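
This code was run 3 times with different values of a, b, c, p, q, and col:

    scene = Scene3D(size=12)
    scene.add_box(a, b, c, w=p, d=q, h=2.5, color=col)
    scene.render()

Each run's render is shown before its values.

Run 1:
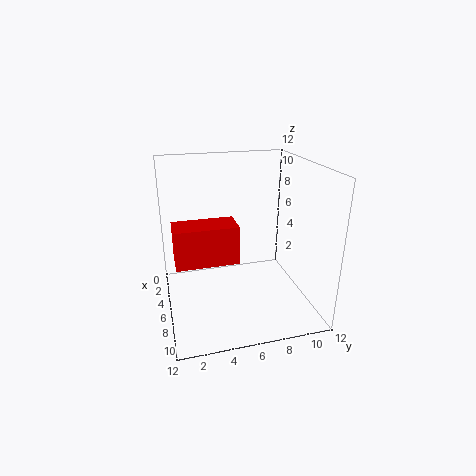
a = 10
b = 0.5
c = 7
p = 2
q = 4
col = 'red'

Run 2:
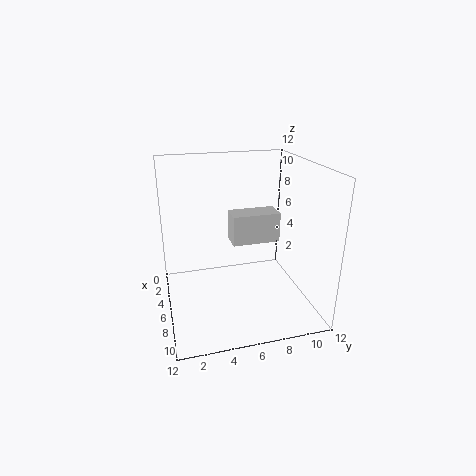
a = 4.5
b = 5.5
c = 5.5
p = 2
q = 4
col = 'lightgray'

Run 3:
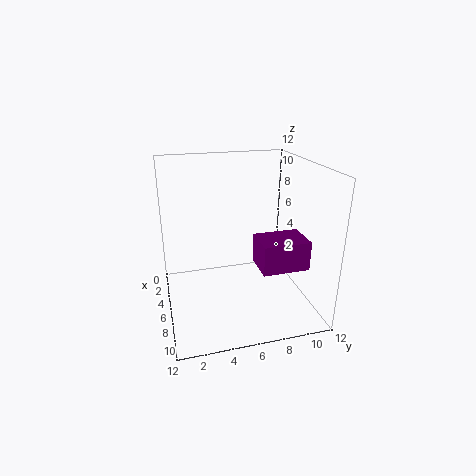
a = 5.5
b = 7.5
c = 3.5
p = 3
q = 4
col = 'purple'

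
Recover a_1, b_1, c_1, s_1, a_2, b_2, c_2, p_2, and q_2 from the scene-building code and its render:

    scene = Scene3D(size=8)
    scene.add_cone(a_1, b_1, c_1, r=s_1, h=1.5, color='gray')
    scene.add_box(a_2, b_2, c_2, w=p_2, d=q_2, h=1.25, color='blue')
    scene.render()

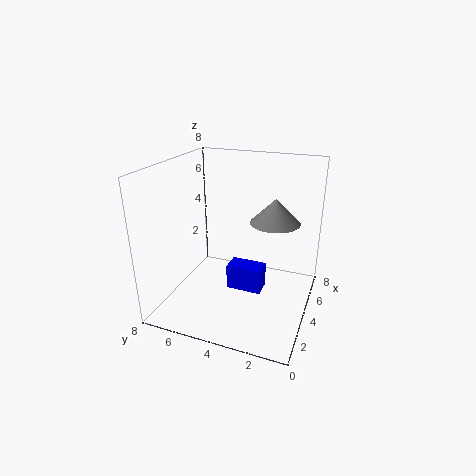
a_1 = 6.25
b_1 = 2.5
c_1 = 4.25
s_1 = 1.5
a_2 = 1.75
b_2 = 2
c_2 = 2.25
p_2 = 1
q_2 = 1.75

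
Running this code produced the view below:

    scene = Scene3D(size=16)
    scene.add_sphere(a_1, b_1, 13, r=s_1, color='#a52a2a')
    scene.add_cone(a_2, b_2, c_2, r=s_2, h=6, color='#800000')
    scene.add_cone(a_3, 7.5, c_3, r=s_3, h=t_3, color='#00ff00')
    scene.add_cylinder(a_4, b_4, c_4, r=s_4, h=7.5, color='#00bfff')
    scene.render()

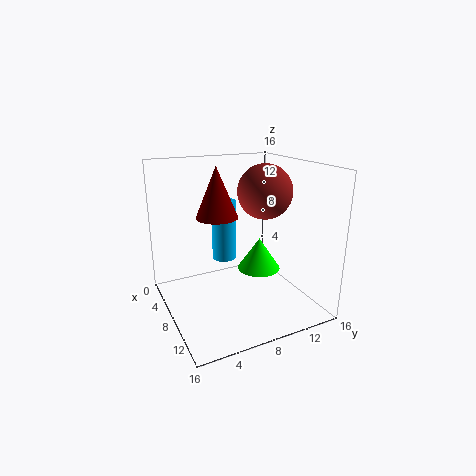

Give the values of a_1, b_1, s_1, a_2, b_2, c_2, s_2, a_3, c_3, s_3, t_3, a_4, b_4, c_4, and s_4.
a_1 = 8.5
b_1 = 11
s_1 = 3
a_2 = 4.5
b_2 = 7
c_2 = 9.5
s_2 = 2.5
a_3 = 13.5
c_3 = 7
s_3 = 2
t_3 = 3
a_4 = 3
b_4 = 8.5
c_4 = 3.5
s_4 = 1.5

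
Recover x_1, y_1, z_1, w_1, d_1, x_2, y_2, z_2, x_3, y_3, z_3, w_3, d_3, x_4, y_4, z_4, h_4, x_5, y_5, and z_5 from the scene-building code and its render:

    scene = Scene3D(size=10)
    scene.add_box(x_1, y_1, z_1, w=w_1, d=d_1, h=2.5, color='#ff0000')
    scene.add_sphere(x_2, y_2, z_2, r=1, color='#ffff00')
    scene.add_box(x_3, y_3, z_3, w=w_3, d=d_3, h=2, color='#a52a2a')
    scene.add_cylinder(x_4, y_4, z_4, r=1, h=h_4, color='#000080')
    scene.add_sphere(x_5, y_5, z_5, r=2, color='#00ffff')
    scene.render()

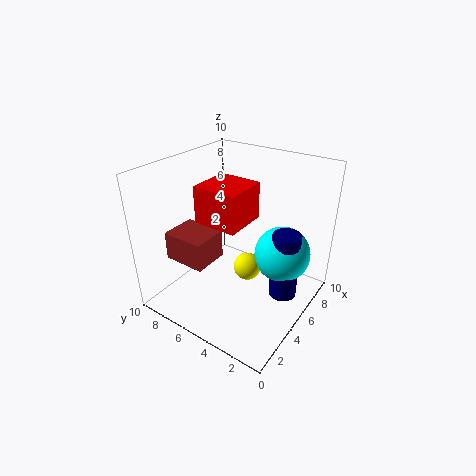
x_1 = 3, y_1 = 4, z_1 = 6.5, w_1 = 3, d_1 = 3, x_2 = 5.5, y_2 = 4.5, z_2 = 2.5, x_3 = 2, y_3 = 6, z_3 = 3.5, w_3 = 2.5, d_3 = 3, x_4 = 6.5, y_4 = 2, z_4 = 0.5, h_4 = 5, x_5 = 7, y_5 = 2.5, z_5 = 3.5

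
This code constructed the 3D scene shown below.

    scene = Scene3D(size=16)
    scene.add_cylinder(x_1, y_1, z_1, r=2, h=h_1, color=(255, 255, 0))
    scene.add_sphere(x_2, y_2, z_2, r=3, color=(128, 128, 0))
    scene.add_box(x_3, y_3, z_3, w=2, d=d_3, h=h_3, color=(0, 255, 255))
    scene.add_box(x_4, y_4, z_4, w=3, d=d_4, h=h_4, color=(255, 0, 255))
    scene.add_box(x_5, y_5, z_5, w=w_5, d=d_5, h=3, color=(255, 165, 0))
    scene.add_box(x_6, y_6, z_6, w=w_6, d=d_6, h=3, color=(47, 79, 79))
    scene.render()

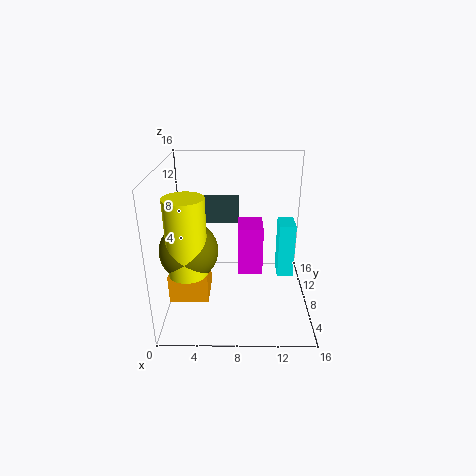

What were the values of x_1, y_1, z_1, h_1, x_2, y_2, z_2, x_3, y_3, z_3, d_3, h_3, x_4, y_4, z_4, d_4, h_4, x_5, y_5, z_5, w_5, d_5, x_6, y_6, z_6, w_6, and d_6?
x_1 = 3, y_1 = 4, z_1 = 6, h_1 = 8, x_2 = 3, y_2 = 5, z_2 = 8, x_3 = 13, y_3 = 11, z_3 = 1, d_3 = 3, h_3 = 7, x_4 = 8, y_4 = 10, z_4 = 2, d_4 = 4, h_4 = 6, x_5 = 1, y_5 = 3, z_5 = 3, w_5 = 4, d_5 = 4, x_6 = 3, y_6 = 12, z_6 = 8, w_6 = 5, d_6 = 2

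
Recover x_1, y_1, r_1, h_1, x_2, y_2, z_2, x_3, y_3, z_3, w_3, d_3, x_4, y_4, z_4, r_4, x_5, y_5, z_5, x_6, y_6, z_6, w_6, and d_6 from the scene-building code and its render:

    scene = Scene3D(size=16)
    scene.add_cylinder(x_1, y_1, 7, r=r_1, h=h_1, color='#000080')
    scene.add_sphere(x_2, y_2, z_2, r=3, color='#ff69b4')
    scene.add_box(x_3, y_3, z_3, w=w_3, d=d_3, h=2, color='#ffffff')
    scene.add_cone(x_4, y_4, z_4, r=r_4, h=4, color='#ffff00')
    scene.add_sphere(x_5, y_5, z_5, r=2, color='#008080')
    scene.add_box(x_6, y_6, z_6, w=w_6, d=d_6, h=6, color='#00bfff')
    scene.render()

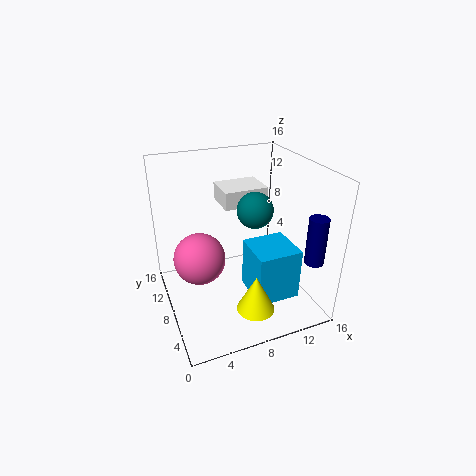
x_1 = 14; y_1 = 2; r_1 = 1; h_1 = 5; x_2 = 4; y_2 = 10; z_2 = 5; x_3 = 7; y_3 = 9; z_3 = 11; w_3 = 5; d_3 = 4; x_4 = 8; y_4 = 3; z_4 = 2; r_4 = 2; x_5 = 10; y_5 = 8; z_5 = 11; x_6 = 9; y_6 = 4; z_6 = 1; w_6 = 5; d_6 = 5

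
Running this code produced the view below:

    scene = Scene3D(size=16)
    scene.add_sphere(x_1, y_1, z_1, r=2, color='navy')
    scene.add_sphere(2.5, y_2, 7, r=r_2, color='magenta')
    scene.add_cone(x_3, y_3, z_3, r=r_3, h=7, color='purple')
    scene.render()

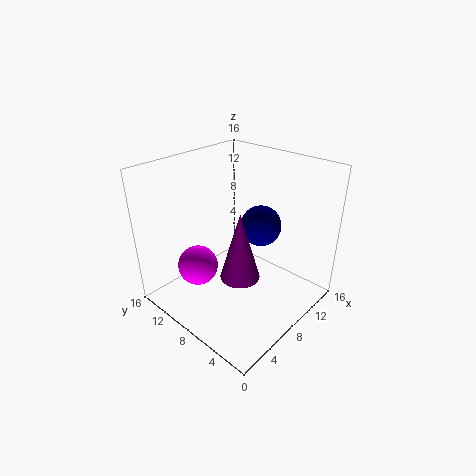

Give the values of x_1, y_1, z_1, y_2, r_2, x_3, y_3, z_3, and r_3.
x_1 = 7.5
y_1 = 4.5
z_1 = 11
y_2 = 8.5
r_2 = 2
x_3 = 5
y_3 = 5
z_3 = 6
r_3 = 2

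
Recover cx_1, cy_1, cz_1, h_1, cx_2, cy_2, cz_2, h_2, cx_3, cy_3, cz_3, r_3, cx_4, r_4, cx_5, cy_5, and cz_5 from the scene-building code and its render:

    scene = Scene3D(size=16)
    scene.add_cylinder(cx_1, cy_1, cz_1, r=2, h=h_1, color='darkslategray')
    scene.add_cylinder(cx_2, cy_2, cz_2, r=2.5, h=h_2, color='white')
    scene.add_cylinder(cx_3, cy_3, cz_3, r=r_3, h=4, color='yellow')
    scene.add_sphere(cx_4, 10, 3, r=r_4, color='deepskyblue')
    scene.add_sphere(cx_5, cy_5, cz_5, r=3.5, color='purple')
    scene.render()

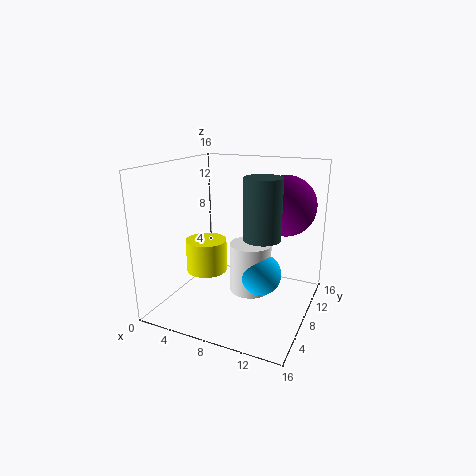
cx_1 = 11, cy_1 = 7.5, cz_1 = 8.5, h_1 = 6.5, cx_2 = 8.5, cy_2 = 10.5, cz_2 = 0.5, h_2 = 6, cx_3 = 3, cy_3 = 9.5, cz_3 = 2.5, r_3 = 2.5, cx_4 = 10, r_4 = 2.5, cx_5 = 12, cy_5 = 12.5, cz_5 = 11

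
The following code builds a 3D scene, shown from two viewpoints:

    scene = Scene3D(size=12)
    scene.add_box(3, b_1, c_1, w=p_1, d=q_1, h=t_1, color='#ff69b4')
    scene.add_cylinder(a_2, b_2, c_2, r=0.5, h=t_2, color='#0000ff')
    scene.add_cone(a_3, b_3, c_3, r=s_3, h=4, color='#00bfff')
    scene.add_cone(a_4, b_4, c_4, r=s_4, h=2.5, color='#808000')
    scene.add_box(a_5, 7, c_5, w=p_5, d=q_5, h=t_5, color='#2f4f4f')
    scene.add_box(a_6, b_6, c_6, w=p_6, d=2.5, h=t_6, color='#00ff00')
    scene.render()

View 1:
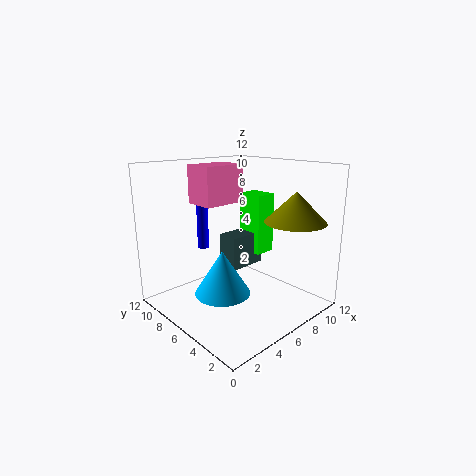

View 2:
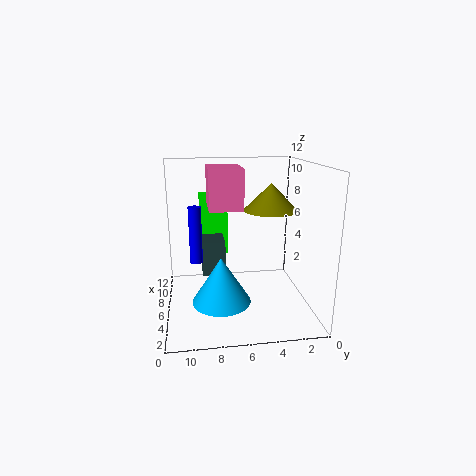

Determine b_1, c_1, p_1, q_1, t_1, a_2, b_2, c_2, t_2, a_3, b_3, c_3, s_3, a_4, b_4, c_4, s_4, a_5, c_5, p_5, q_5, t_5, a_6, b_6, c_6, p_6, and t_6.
b_1 = 6; c_1 = 9; p_1 = 3.5; q_1 = 2.5; t_1 = 3; a_2 = 5; b_2 = 9.5; c_2 = 4.5; t_2 = 4.5; a_3 = 5.5; b_3 = 7.5; c_3 = 0.5; s_3 = 2.5; a_4 = 9; b_4 = 2.5; c_4 = 7.5; s_4 = 2.5; a_5 = 6.5; c_5 = 2.5; p_5 = 3.5; q_5 = 2; t_5 = 3; a_6 = 9; b_6 = 6.5; c_6 = 3.5; p_6 = 2; t_6 = 5.5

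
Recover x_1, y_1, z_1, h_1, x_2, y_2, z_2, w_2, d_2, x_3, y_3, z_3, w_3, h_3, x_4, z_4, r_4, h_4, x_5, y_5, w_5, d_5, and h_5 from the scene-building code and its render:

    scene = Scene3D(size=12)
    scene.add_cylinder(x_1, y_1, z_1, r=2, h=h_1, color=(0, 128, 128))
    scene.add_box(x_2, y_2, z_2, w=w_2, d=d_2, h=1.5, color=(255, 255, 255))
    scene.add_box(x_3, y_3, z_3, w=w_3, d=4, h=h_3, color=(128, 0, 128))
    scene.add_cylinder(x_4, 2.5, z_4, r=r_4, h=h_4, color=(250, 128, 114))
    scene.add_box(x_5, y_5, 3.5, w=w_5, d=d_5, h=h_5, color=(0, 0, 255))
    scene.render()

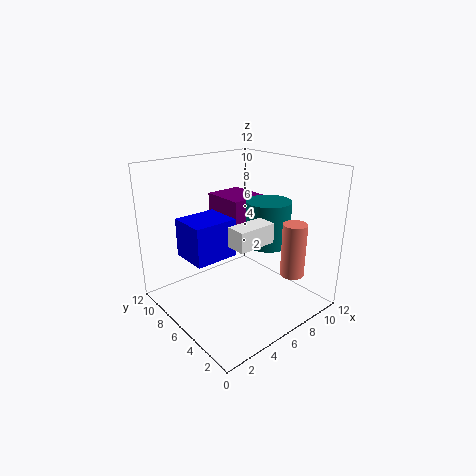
x_1 = 9.5; y_1 = 6; z_1 = 4.5; h_1 = 4; x_2 = 3; y_2 = 2; z_2 = 7; w_2 = 3; d_2 = 1.5; x_3 = 7; y_3 = 7.5; z_3 = 6; w_3 = 3.5; h_3 = 2.5; x_4 = 9; z_4 = 3; r_4 = 1; h_4 = 4.5; x_5 = 3; y_5 = 7.5; w_5 = 4; d_5 = 3.5; h_5 = 3.5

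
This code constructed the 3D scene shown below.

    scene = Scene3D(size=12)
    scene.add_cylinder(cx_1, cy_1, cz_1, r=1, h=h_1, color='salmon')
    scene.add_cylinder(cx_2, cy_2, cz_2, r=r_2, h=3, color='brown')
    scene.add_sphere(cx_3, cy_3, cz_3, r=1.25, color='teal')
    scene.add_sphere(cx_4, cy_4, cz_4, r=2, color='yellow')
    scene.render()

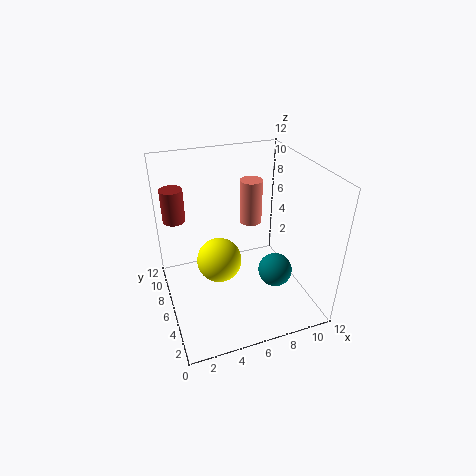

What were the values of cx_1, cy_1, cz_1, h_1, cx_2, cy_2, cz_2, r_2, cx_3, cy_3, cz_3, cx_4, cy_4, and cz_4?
cx_1 = 8.25; cy_1 = 8.75; cz_1 = 5.75; h_1 = 4; cx_2 = 1.5; cy_2 = 10.25; cz_2 = 6.25; r_2 = 1; cx_3 = 7.5; cy_3 = 2; cz_3 = 5.25; cx_4 = 4.75; cy_4 = 7.5; cz_4 = 3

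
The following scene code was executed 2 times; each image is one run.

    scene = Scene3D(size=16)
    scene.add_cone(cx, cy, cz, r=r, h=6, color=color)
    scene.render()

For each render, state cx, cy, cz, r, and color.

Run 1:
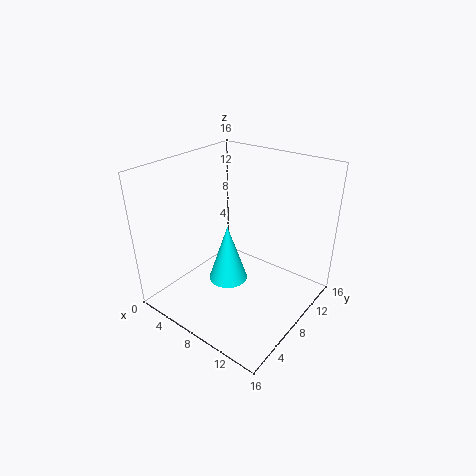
cx = 9
cy = 5
cz = 5
r = 2
color = 'cyan'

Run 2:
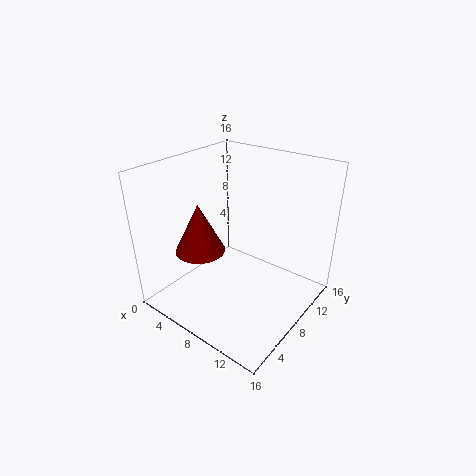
cx = 3
cy = 7
cz = 5
r = 3
color = 'maroon'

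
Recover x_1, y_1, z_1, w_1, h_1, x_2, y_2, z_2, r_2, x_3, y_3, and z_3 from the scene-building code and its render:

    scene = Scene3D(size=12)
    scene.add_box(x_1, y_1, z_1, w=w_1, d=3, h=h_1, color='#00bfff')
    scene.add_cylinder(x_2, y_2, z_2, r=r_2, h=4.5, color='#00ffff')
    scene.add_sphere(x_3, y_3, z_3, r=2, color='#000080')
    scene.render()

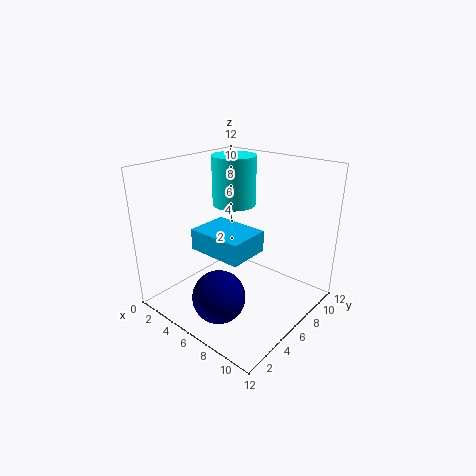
x_1 = 6; y_1 = 1; z_1 = 7; w_1 = 4; h_1 = 1.5; x_2 = 3; y_2 = 9; z_2 = 7.5; r_2 = 2; x_3 = 7.5; y_3 = 2; z_3 = 3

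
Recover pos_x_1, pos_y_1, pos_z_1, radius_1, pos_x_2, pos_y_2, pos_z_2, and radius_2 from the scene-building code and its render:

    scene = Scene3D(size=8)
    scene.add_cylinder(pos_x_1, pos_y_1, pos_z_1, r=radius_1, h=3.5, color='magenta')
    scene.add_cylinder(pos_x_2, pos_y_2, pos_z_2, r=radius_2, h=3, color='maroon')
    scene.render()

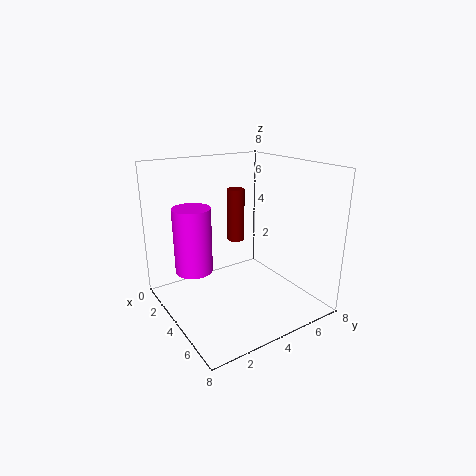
pos_x_1 = 3.5, pos_y_1 = 1.5, pos_z_1 = 2.5, radius_1 = 1, pos_x_2 = 3, pos_y_2 = 4.5, pos_z_2 = 3.5, radius_2 = 0.5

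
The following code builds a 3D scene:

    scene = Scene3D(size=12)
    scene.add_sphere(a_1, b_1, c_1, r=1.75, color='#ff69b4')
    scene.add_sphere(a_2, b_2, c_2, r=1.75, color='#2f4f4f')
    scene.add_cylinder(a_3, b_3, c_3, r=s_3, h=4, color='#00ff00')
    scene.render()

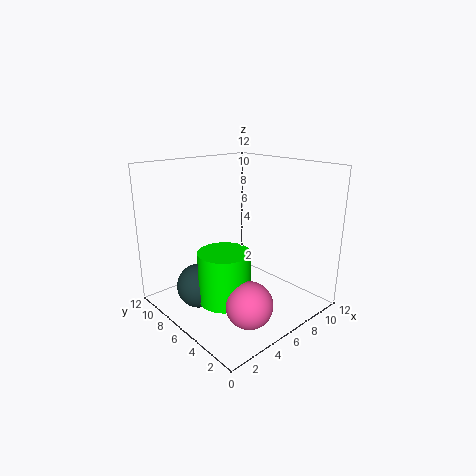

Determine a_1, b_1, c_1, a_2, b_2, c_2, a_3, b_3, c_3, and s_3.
a_1 = 3.5; b_1 = 2; c_1 = 2.5; a_2 = 2.25; b_2 = 6.5; c_2 = 2.75; a_3 = 3.25; b_3 = 4.5; c_3 = 2; s_3 = 2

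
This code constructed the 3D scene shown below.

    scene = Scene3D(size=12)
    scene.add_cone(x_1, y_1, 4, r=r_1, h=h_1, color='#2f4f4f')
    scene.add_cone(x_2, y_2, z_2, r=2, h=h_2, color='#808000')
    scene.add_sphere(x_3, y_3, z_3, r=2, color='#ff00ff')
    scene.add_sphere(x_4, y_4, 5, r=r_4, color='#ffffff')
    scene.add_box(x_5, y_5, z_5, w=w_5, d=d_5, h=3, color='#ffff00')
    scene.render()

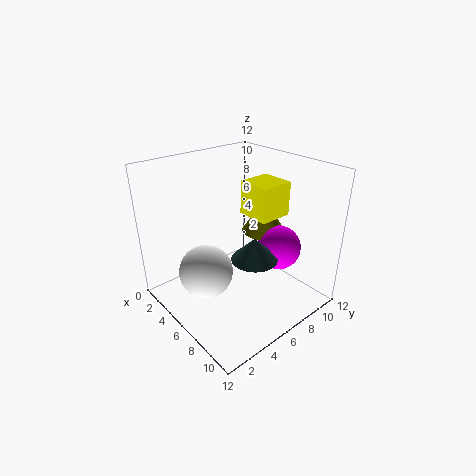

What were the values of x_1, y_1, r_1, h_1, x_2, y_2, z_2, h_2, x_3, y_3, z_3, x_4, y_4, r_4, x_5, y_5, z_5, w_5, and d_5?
x_1 = 7
y_1 = 7
r_1 = 2
h_1 = 2
x_2 = 5
y_2 = 10
z_2 = 5
h_2 = 3
x_3 = 7
y_3 = 10
z_3 = 4
x_4 = 7
y_4 = 2
r_4 = 2
x_5 = 4
y_5 = 8
z_5 = 7
w_5 = 3
d_5 = 3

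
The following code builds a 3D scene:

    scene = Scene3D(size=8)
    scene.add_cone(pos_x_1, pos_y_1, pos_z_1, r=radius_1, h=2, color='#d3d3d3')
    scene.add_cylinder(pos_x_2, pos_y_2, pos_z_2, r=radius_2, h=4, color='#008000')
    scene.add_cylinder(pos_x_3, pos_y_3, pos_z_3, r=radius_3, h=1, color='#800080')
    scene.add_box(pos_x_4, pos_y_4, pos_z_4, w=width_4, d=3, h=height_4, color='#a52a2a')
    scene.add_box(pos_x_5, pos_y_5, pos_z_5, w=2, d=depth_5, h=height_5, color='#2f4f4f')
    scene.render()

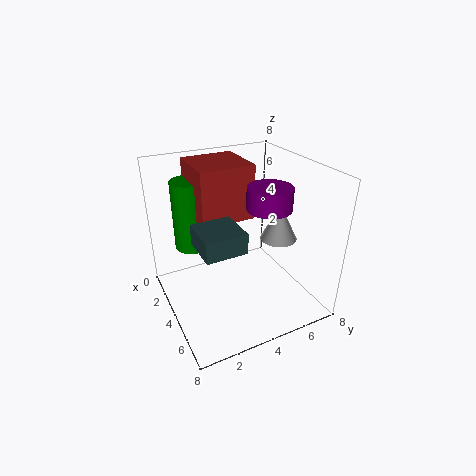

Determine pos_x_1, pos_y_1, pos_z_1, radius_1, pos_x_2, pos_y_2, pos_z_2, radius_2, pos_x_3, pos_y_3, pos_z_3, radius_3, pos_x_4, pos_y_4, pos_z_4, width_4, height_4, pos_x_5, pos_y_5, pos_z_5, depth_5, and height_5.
pos_x_1 = 5
pos_y_1 = 6
pos_z_1 = 4
radius_1 = 1
pos_x_2 = 2
pos_y_2 = 2
pos_z_2 = 3
radius_2 = 1
pos_x_3 = 7
pos_y_3 = 4
pos_z_3 = 7
radius_3 = 1
pos_x_4 = 1
pos_y_4 = 2
pos_z_4 = 5
width_4 = 3
height_4 = 3
pos_x_5 = 5
pos_y_5 = 1
pos_z_5 = 5
depth_5 = 2
height_5 = 1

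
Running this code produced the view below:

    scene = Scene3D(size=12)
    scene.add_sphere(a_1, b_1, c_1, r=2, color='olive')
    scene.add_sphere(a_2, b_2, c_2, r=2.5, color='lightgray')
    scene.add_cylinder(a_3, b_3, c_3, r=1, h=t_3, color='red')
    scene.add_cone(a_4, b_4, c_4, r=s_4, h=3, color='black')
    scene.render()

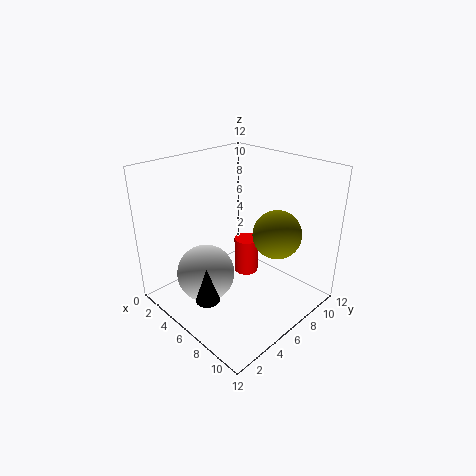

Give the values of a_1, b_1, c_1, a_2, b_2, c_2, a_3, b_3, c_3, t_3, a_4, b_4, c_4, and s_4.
a_1 = 8.5
b_1 = 8
c_1 = 6.5
a_2 = 4
b_2 = 4
c_2 = 2.5
a_3 = 6.5
b_3 = 6.5
c_3 = 3
t_3 = 3
a_4 = 6
b_4 = 2.5
c_4 = 1.5
s_4 = 1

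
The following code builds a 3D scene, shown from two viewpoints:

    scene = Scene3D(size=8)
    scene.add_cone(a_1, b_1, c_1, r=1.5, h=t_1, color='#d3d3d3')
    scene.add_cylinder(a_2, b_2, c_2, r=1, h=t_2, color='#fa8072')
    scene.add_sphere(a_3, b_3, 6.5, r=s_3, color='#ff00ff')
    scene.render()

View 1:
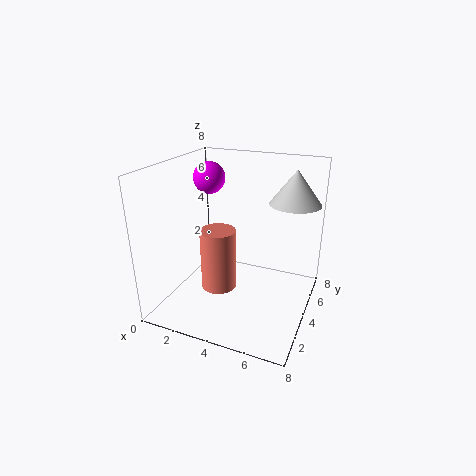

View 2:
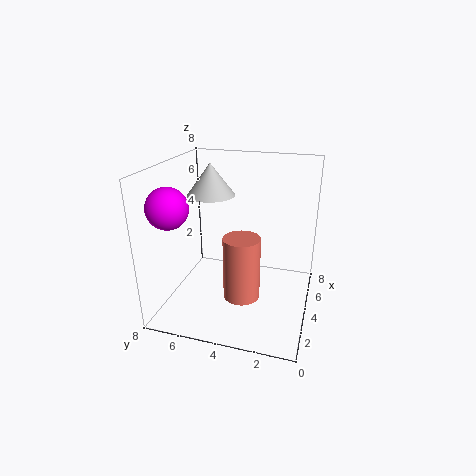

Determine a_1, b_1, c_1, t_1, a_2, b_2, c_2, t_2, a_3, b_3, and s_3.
a_1 = 6.5; b_1 = 6.5; c_1 = 5.5; t_1 = 2; a_2 = 3; b_2 = 3.5; c_2 = 1; t_2 = 3.5; a_3 = 1; b_3 = 6.5; s_3 = 1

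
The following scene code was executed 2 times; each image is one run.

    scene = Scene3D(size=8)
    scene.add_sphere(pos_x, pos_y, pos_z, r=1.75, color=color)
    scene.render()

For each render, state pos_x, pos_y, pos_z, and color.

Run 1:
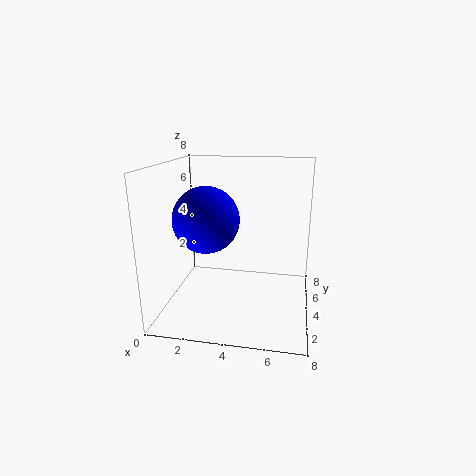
pos_x = 2.5
pos_y = 3
pos_z = 5.25
color = 'blue'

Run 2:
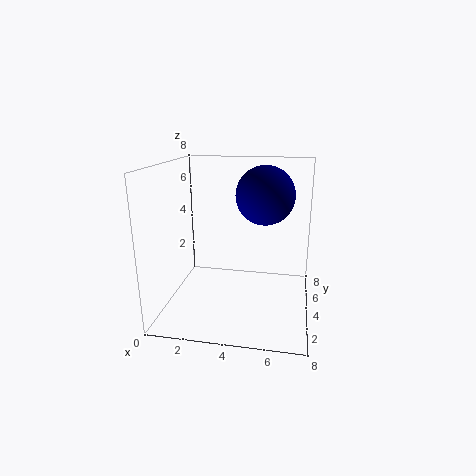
pos_x = 5.25
pos_y = 6
pos_z = 6
color = 'navy'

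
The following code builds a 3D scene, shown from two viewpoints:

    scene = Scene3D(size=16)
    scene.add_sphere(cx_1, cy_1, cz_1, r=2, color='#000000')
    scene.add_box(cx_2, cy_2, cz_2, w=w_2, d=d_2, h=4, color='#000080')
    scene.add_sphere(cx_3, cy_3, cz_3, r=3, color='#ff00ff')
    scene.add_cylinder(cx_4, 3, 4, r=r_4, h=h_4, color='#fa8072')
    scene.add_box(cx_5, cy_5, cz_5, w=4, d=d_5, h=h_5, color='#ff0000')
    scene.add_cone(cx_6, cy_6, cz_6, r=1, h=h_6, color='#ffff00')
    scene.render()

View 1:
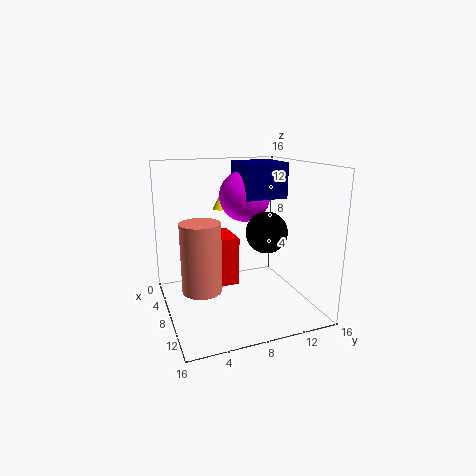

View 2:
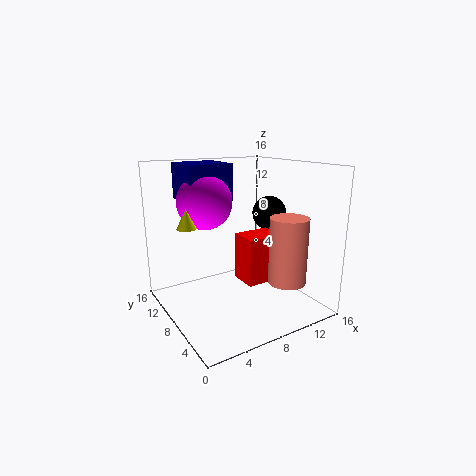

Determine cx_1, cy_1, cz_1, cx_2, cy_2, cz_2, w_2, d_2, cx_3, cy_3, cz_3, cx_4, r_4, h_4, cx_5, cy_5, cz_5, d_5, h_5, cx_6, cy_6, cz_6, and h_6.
cx_1 = 13
cy_1 = 9
cz_1 = 10
cx_2 = 3
cy_2 = 9
cz_2 = 12
w_2 = 5
d_2 = 5
cx_3 = 5
cy_3 = 10
cz_3 = 12
cx_4 = 11
r_4 = 2
h_4 = 7
cx_5 = 7
cy_5 = 4
cz_5 = 4
d_5 = 3
h_5 = 5
cx_6 = 2
cy_6 = 8
cz_6 = 10
h_6 = 2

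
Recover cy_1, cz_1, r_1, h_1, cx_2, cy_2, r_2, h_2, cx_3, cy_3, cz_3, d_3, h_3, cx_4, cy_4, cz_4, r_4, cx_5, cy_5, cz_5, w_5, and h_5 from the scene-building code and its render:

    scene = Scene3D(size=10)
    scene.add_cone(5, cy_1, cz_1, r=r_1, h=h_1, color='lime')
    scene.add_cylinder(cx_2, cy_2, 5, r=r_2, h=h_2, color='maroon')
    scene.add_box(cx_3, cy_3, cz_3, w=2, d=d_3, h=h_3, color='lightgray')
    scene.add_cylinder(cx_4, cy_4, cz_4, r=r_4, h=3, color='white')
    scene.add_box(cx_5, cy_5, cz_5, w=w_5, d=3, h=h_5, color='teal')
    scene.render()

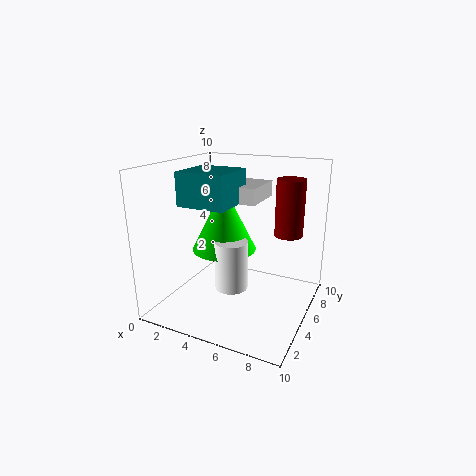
cy_1 = 3, cz_1 = 5, r_1 = 2, h_1 = 4, cx_2 = 8, cy_2 = 7, r_2 = 1, h_2 = 4, cx_3 = 5, cy_3 = 3, cz_3 = 8, d_3 = 3, h_3 = 1, cx_4 = 6, cy_4 = 2, cz_4 = 3, r_4 = 1, cx_5 = 3, cy_5 = 1, cz_5 = 8, w_5 = 3, h_5 = 2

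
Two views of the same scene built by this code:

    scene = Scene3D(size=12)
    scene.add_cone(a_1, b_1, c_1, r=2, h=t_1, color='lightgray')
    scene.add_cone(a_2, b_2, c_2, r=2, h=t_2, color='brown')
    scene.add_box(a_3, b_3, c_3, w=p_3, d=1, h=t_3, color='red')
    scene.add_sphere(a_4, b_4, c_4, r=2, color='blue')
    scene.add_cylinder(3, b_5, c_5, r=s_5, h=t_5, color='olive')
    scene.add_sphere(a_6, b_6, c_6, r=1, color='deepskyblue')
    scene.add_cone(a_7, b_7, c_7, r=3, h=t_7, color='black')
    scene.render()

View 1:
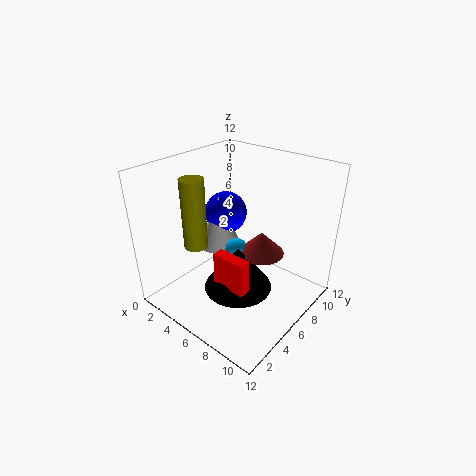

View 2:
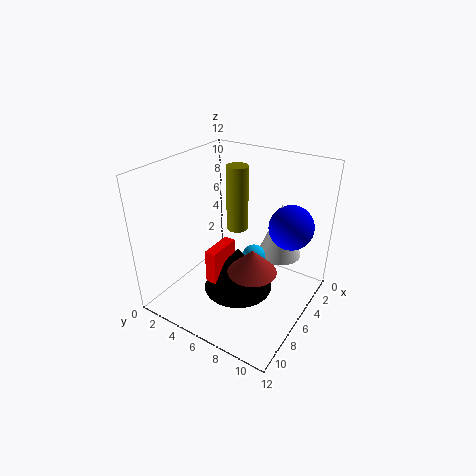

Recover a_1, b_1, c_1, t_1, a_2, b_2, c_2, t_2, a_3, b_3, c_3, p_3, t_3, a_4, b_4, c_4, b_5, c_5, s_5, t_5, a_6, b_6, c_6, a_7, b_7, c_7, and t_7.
a_1 = 2; b_1 = 8; c_1 = 3; t_1 = 5; a_2 = 7; b_2 = 8; c_2 = 4; t_2 = 2; a_3 = 5; b_3 = 4; c_3 = 2; p_3 = 3; t_3 = 3; a_4 = 2; b_4 = 9; c_4 = 6; b_5 = 4; c_5 = 5; s_5 = 1; t_5 = 6; a_6 = 5; b_6 = 7; c_6 = 4; a_7 = 6; b_7 = 6; c_7 = 1; t_7 = 4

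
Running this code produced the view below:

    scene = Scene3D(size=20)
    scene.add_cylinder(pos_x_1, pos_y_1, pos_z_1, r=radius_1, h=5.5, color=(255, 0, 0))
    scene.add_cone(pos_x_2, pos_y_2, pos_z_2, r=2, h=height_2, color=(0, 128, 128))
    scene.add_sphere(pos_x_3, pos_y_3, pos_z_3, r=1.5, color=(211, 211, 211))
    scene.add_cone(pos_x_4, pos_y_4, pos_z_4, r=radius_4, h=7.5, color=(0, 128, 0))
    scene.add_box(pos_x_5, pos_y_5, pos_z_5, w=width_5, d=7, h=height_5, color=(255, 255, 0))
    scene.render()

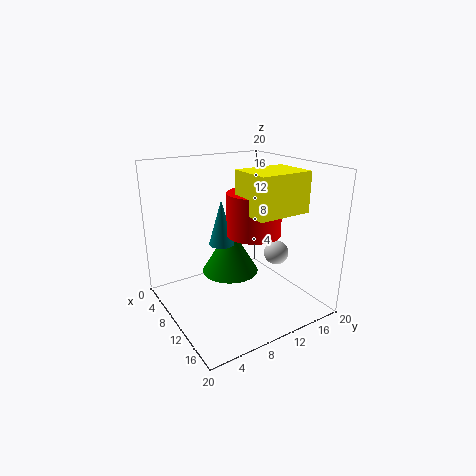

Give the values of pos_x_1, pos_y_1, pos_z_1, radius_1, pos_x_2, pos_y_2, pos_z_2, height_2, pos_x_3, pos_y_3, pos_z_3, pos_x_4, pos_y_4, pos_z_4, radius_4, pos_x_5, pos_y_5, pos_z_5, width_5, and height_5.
pos_x_1 = 13
pos_y_1 = 10.5
pos_z_1 = 11.5
radius_1 = 3.5
pos_x_2 = 4.5
pos_y_2 = 10.5
pos_z_2 = 7
height_2 = 7
pos_x_3 = 16.5
pos_y_3 = 11.5
pos_z_3 = 10
pos_x_4 = 4.5
pos_y_4 = 12
pos_z_4 = 2
radius_4 = 4.5
pos_x_5 = 12.5
pos_y_5 = 8
pos_z_5 = 15
width_5 = 5.5
height_5 = 5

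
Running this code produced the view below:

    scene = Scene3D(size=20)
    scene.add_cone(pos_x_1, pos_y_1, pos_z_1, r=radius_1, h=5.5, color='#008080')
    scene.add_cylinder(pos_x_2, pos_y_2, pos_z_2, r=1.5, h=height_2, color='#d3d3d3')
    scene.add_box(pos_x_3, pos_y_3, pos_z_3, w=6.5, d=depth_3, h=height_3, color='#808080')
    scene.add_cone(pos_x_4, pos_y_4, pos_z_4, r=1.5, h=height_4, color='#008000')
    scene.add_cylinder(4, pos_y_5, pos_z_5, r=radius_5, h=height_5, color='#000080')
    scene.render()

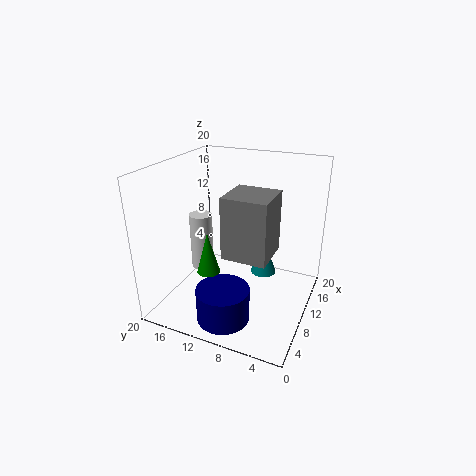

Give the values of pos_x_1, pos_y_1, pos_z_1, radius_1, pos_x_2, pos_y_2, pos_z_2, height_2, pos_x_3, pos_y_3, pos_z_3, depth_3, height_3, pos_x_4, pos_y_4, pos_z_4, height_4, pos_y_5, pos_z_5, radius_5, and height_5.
pos_x_1 = 15.5; pos_y_1 = 8; pos_z_1 = 2; radius_1 = 2; pos_x_2 = 7; pos_y_2 = 14; pos_z_2 = 6.5; height_2 = 7.5; pos_x_3 = 8.5; pos_y_3 = 5.5; pos_z_3 = 7; depth_3 = 6.5; height_3 = 9; pos_x_4 = 5; pos_y_4 = 12; pos_z_4 = 7; height_4 = 5.5; pos_y_5 = 9.5; pos_z_5 = 1; radius_5 = 3.5; height_5 = 4.5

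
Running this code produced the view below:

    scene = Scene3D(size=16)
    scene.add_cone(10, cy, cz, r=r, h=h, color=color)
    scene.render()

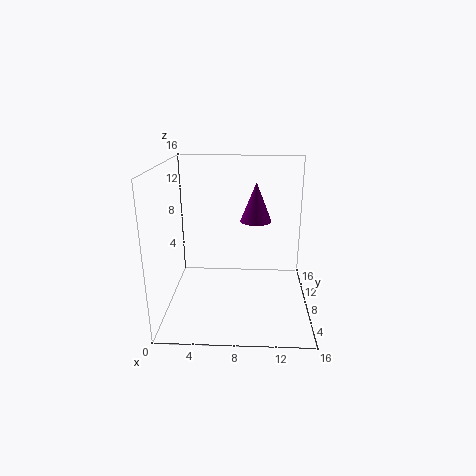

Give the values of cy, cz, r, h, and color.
cy = 14; cz = 8; r = 2; h = 5; color = 'purple'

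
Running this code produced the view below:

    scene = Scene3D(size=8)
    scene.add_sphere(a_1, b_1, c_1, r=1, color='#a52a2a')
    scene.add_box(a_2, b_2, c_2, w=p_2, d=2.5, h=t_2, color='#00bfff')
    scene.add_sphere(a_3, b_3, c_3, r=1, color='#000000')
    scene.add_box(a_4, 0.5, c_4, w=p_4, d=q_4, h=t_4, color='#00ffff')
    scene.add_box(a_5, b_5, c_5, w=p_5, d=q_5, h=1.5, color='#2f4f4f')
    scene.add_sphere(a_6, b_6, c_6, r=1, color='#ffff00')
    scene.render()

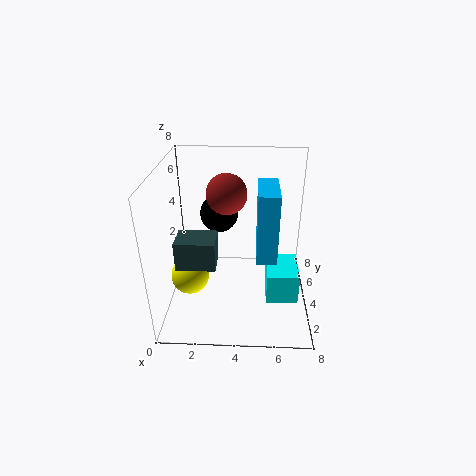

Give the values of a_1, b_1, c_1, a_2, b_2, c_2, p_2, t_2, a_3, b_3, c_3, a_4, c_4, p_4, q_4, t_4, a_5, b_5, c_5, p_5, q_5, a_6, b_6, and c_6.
a_1 = 3.5
b_1 = 3
c_1 = 7
a_2 = 5
b_2 = 1.5
c_2 = 4
p_2 = 1
t_2 = 3.5
a_3 = 3
b_3 = 4
c_3 = 5.5
a_4 = 5.5
c_4 = 2.5
p_4 = 1.5
q_4 = 2
t_4 = 1.5
a_5 = 1
b_5 = 1.5
c_5 = 3.5
p_5 = 2
q_5 = 1.5
a_6 = 1.5
b_6 = 2.5
c_6 = 2.5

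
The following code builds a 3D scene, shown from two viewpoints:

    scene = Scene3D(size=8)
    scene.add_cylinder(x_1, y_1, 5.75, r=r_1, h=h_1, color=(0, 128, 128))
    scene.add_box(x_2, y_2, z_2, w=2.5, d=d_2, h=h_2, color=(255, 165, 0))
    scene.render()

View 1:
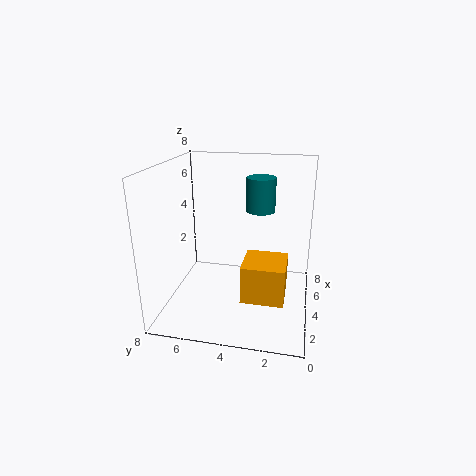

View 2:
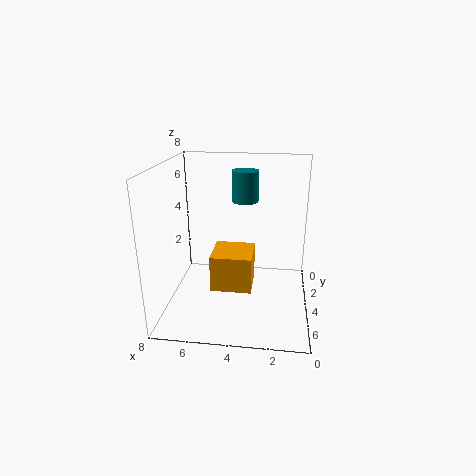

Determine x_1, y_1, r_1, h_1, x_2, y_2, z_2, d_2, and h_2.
x_1 = 3.75; y_1 = 2.75; r_1 = 0.75; h_1 = 1.75; x_2 = 3.25; y_2 = 1.25; z_2 = 0.25; d_2 = 2.5; h_2 = 2.25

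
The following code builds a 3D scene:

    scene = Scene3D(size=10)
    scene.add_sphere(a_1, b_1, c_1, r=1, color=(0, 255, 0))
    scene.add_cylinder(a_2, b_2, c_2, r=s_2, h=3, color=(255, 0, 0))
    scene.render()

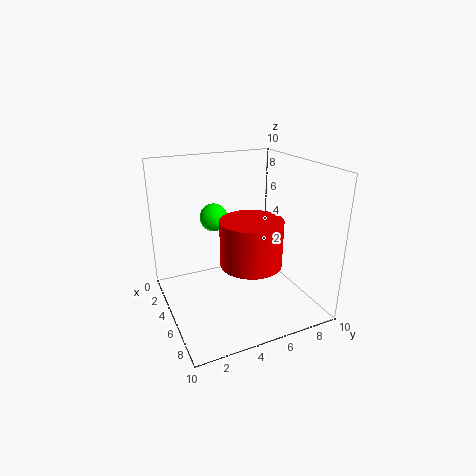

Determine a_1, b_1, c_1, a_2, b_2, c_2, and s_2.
a_1 = 3; b_1 = 4; c_1 = 6; a_2 = 7; b_2 = 5; c_2 = 4; s_2 = 2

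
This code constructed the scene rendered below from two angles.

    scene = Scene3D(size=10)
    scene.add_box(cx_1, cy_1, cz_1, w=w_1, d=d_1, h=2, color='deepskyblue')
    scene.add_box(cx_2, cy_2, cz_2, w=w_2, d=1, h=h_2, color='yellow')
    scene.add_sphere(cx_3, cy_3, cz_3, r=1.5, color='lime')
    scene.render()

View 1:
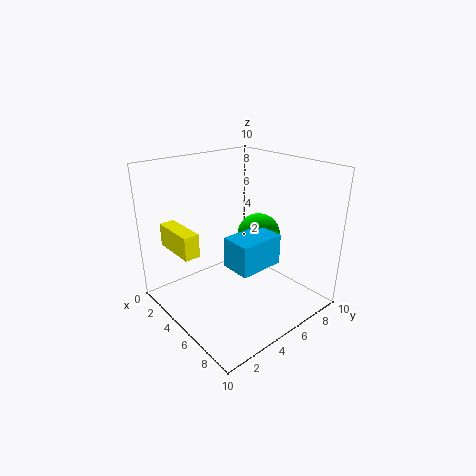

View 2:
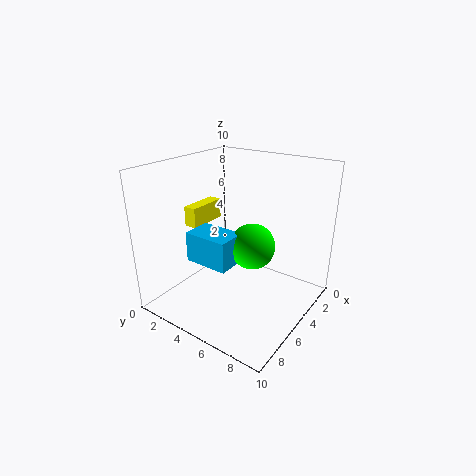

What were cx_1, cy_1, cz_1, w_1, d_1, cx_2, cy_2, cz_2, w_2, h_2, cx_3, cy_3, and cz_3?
cx_1 = 6; cy_1 = 3; cz_1 = 4; w_1 = 2; d_1 = 3; cx_2 = 2.5; cy_2 = 0.5; cz_2 = 5; w_2 = 3; h_2 = 1.5; cx_3 = 5.5; cy_3 = 6.5; cz_3 = 5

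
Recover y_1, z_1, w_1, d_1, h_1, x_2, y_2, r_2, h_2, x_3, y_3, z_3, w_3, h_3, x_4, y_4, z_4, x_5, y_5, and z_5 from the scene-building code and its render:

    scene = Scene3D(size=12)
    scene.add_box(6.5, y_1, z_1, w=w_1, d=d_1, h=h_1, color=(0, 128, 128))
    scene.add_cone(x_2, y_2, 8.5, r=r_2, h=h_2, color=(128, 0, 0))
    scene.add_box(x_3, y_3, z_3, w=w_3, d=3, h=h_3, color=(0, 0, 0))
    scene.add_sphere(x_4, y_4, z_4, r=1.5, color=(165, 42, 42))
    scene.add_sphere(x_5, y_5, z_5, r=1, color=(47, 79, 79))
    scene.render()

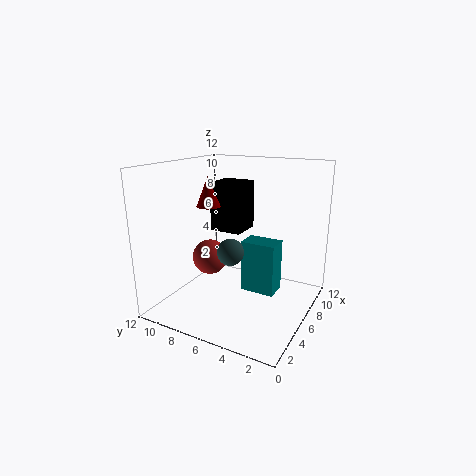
y_1 = 3; z_1 = 1; w_1 = 2; d_1 = 3; h_1 = 4.5; x_2 = 5.5; y_2 = 8.5; r_2 = 1; h_2 = 2.5; x_3 = 8; y_3 = 7; z_3 = 5.5; w_3 = 3; h_3 = 4.5; x_4 = 5.5; y_4 = 8.5; z_4 = 4; x_5 = 3; y_5 = 5; z_5 = 6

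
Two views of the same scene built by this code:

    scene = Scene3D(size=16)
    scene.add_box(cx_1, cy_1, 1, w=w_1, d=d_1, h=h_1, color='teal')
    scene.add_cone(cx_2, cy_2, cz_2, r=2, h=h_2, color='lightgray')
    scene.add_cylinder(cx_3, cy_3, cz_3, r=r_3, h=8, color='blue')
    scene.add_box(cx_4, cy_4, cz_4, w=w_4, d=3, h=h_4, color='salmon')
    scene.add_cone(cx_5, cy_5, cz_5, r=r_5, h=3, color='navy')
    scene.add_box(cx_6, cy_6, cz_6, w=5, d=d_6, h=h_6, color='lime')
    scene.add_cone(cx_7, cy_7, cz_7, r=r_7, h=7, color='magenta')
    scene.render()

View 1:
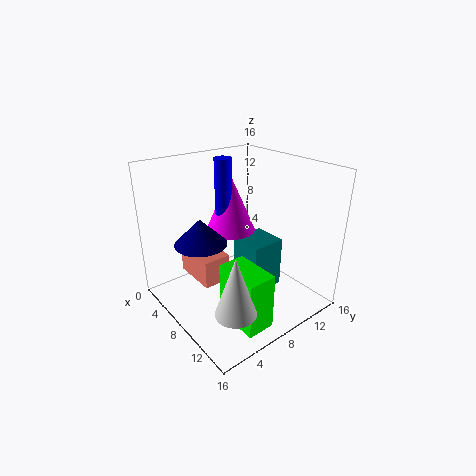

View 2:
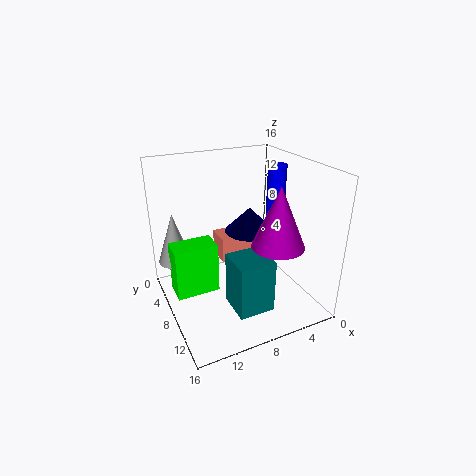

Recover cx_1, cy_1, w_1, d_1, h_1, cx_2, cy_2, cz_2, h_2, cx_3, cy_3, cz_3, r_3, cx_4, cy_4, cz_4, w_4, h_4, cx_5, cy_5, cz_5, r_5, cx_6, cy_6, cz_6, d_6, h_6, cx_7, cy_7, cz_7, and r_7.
cx_1 = 6; cy_1 = 9; w_1 = 4; d_1 = 4; h_1 = 6; cx_2 = 14; cy_2 = 3; cz_2 = 4; h_2 = 6; cx_3 = 4; cy_3 = 9; cz_3 = 8; r_3 = 1; cx_4 = 4; cy_4 = 3; cz_4 = 4; w_4 = 5; h_4 = 3; cx_5 = 5; cy_5 = 5; cz_5 = 7; r_5 = 3; cx_6 = 10; cy_6 = 4; cz_6 = 1; d_6 = 3; h_6 = 6; cx_7 = 4; cy_7 = 10; cz_7 = 7; r_7 = 3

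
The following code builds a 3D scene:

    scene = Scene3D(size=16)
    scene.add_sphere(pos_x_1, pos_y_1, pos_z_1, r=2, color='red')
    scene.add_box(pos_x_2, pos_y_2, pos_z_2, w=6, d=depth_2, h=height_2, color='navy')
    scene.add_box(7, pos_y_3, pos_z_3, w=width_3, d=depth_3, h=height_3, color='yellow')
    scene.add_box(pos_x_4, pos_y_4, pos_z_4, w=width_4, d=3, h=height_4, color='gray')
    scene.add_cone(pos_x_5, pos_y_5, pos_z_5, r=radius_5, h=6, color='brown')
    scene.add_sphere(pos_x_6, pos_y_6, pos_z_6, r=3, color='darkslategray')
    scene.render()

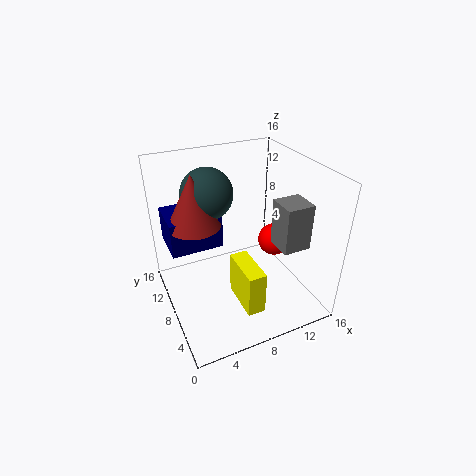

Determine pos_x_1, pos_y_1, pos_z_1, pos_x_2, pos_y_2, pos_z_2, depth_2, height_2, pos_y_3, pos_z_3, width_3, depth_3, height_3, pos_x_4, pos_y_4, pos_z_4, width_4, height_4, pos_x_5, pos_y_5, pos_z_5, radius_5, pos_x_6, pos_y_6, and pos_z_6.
pos_x_1 = 14; pos_y_1 = 10; pos_z_1 = 5; pos_x_2 = 1; pos_y_2 = 10; pos_z_2 = 6; depth_2 = 5; height_2 = 4; pos_y_3 = 3; pos_z_3 = 1; width_3 = 2; depth_3 = 5; height_3 = 5; pos_x_4 = 11; pos_y_4 = 3; pos_z_4 = 8; width_4 = 3; height_4 = 5; pos_x_5 = 4; pos_y_5 = 11; pos_z_5 = 9; radius_5 = 3; pos_x_6 = 6; pos_y_6 = 12; pos_z_6 = 12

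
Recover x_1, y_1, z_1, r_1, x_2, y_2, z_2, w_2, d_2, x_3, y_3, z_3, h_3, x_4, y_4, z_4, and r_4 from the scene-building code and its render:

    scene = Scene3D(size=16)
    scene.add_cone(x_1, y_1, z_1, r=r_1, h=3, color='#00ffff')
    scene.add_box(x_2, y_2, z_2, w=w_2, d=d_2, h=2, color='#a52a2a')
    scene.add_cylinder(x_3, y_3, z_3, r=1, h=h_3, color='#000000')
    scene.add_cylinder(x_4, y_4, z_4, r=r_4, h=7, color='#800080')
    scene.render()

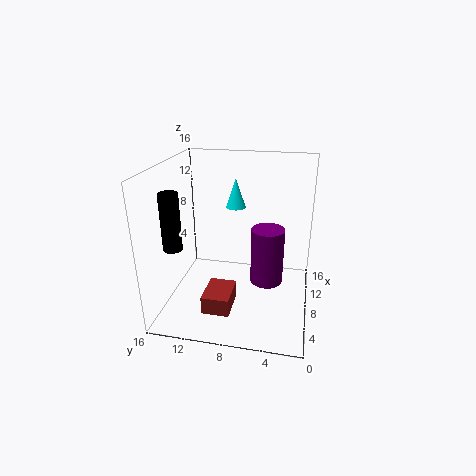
x_1 = 7, y_1 = 8, z_1 = 12, r_1 = 1, x_2 = 3, y_2 = 8, z_2 = 1, w_2 = 4, d_2 = 3, x_3 = 4, y_3 = 14, z_3 = 8, h_3 = 6, x_4 = 11, y_4 = 5, z_4 = 1, r_4 = 2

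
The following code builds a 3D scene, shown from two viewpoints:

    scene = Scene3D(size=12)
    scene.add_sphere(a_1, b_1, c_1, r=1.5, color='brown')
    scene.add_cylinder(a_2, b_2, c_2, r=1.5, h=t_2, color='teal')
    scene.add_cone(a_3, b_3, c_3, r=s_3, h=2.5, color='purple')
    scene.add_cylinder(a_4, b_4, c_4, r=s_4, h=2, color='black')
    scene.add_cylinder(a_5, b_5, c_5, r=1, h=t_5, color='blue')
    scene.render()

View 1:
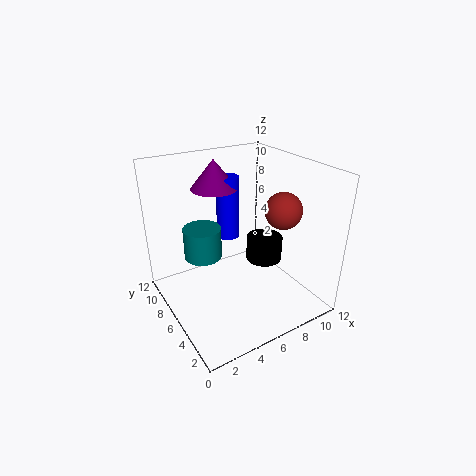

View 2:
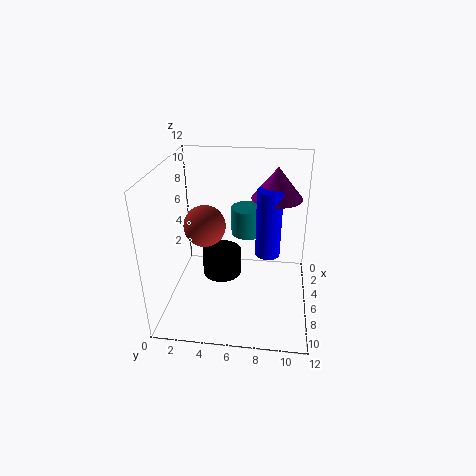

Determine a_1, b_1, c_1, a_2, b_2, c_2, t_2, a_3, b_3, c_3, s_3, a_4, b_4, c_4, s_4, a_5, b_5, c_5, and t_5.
a_1 = 9
b_1 = 4
c_1 = 8.5
a_2 = 3
b_2 = 6.5
c_2 = 5
t_2 = 2.5
a_3 = 5.5
b_3 = 9
c_3 = 9.5
s_3 = 2
a_4 = 8
b_4 = 5
c_4 = 4
s_4 = 1.5
a_5 = 6.5
b_5 = 8.5
c_5 = 5
t_5 = 5.5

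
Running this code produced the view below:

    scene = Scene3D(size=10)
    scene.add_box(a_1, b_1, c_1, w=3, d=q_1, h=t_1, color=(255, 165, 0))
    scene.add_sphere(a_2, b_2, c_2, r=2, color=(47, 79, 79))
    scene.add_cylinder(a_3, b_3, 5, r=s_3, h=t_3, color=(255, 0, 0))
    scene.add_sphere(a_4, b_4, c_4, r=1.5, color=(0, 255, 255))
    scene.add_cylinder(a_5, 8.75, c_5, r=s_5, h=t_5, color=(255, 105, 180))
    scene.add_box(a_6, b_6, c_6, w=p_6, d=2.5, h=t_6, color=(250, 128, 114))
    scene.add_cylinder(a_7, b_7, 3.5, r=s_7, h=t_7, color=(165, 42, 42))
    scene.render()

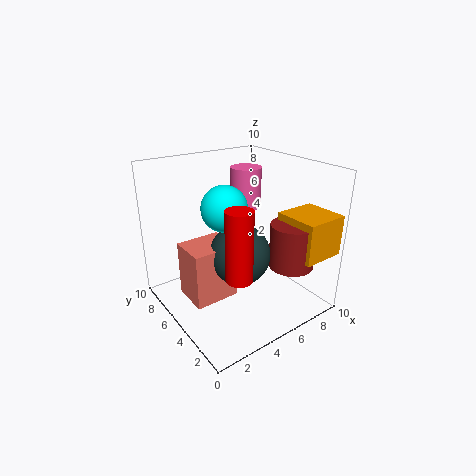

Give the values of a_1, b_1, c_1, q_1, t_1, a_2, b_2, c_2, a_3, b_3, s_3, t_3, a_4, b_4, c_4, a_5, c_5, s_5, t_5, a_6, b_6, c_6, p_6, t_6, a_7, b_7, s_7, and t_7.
a_1 = 7
b_1 = 0.25
c_1 = 4.25
q_1 = 3
t_1 = 2.75
a_2 = 4.25
b_2 = 3.75
c_2 = 4.5
a_3 = 2
b_3 = 0.75
s_3 = 0.75
t_3 = 4
a_4 = 3.75
b_4 = 4.75
c_4 = 7.5
a_5 = 8.5
c_5 = 5.5
s_5 = 1.25
t_5 = 3.25
a_6 = 1
b_6 = 3.75
c_6 = 1.5
p_6 = 3
t_6 = 3.75
a_7 = 7.25
b_7 = 2
s_7 = 1.5
t_7 = 3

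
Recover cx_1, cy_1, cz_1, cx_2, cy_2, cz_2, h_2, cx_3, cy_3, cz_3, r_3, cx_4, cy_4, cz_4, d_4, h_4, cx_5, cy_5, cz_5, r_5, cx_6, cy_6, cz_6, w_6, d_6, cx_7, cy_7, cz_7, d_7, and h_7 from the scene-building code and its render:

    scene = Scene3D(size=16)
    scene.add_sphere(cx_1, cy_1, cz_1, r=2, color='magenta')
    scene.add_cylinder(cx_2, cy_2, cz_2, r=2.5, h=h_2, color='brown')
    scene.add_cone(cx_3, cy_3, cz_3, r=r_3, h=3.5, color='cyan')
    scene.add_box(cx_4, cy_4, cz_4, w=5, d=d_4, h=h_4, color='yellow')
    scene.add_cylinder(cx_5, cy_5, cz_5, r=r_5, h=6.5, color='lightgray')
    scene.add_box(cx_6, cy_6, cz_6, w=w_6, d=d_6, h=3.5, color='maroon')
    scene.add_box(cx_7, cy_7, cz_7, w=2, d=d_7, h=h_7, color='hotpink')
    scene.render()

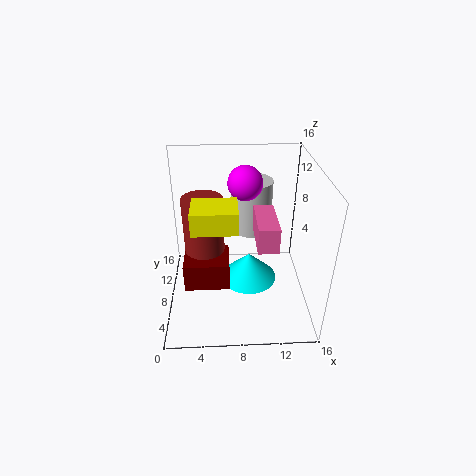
cx_1 = 9, cy_1 = 11.5, cz_1 = 13, cx_2 = 4, cy_2 = 12, cz_2 = 3.5, h_2 = 7.5, cx_3 = 9.5, cy_3 = 10.5, cz_3 = 0.5, r_3 = 3.5, cx_4 = 3, cy_4 = 6, cz_4 = 9.5, d_4 = 4, h_4 = 2.5, cx_5 = 10, cy_5 = 13.5, cz_5 = 6, r_5 = 2.5, cx_6 = 1.5, cy_6 = 8, cz_6 = 0.5, w_6 = 5.5, d_6 = 4.5, cx_7 = 9.5, cy_7 = 2, cz_7 = 10, d_7 = 5, h_7 = 2.5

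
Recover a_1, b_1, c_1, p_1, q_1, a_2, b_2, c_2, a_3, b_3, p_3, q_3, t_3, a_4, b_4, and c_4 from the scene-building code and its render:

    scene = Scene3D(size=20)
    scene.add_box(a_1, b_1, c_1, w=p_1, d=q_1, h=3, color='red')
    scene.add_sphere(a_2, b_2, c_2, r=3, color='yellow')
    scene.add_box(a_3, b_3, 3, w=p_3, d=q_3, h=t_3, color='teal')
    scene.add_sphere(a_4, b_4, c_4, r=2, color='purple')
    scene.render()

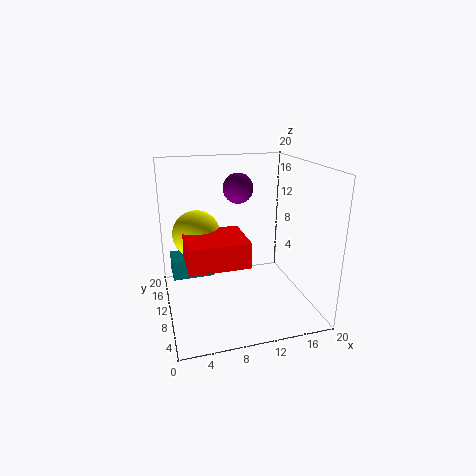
a_1 = 2
b_1 = 1
c_1 = 10
p_1 = 7
q_1 = 6
a_2 = 4
b_2 = 8
c_2 = 12
a_3 = 1
b_3 = 13
p_3 = 6
q_3 = 4
t_3 = 3
a_4 = 10
b_4 = 10
c_4 = 17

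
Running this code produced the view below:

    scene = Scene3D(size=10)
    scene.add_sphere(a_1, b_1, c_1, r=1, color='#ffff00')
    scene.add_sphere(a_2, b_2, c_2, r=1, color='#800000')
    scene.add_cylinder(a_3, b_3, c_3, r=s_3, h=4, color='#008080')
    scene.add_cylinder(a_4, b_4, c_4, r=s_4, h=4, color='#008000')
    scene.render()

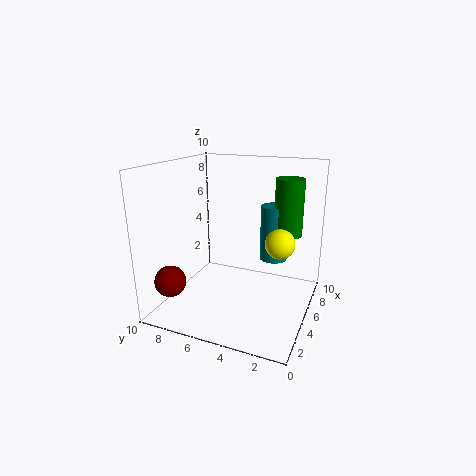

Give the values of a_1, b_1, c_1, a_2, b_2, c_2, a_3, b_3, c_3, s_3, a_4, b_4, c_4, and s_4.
a_1 = 5
b_1 = 2
c_1 = 5
a_2 = 1
b_2 = 8
c_2 = 3
a_3 = 7
b_3 = 3
c_3 = 3
s_3 = 1
a_4 = 7
b_4 = 2
c_4 = 5
s_4 = 1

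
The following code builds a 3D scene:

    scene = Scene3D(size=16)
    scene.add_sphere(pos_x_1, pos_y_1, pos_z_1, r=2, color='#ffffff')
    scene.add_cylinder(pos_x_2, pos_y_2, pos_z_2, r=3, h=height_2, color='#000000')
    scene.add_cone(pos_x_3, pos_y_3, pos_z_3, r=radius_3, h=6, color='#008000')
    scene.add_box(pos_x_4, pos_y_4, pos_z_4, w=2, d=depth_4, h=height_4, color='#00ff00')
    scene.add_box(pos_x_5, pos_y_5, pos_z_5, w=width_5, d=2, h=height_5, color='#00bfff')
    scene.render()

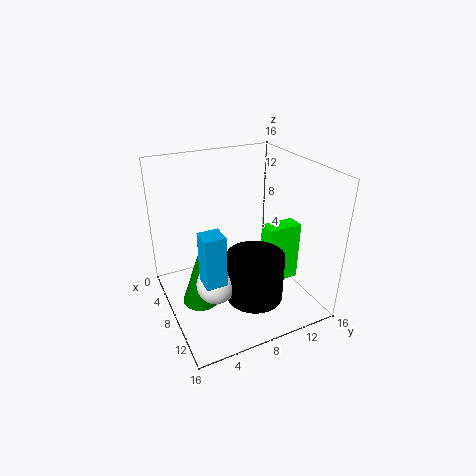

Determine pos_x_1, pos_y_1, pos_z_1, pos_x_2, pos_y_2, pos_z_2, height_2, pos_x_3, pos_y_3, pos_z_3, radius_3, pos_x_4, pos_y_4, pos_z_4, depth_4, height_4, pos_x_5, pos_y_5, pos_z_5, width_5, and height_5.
pos_x_1 = 11; pos_y_1 = 4; pos_z_1 = 5; pos_x_2 = 12; pos_y_2 = 8; pos_z_2 = 3; height_2 = 5; pos_x_3 = 9; pos_y_3 = 3; pos_z_3 = 2; radius_3 = 2; pos_x_4 = 8; pos_y_4 = 11; pos_z_4 = 2; depth_4 = 4; height_4 = 7; pos_x_5 = 12; pos_y_5 = 2; pos_z_5 = 7; width_5 = 2; height_5 = 5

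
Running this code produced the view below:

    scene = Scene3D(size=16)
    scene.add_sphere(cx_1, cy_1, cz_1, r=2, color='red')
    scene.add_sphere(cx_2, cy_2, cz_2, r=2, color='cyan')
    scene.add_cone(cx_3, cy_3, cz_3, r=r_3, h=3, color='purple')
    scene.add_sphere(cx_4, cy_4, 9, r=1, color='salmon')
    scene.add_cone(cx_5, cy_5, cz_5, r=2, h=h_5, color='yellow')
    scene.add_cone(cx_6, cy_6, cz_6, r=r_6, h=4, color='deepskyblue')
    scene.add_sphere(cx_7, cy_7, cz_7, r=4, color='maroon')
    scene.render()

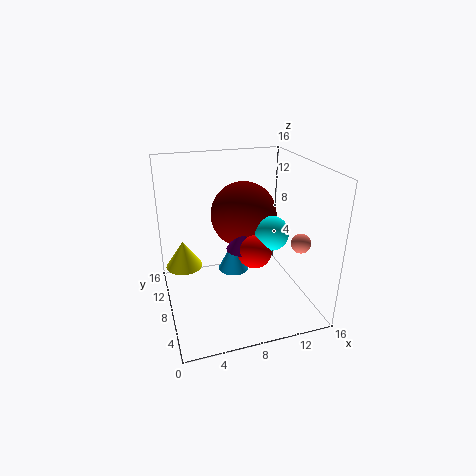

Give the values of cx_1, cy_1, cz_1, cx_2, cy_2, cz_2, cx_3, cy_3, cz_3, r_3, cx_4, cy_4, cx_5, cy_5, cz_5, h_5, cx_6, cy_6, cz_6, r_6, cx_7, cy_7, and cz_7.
cx_1 = 10; cy_1 = 8; cz_1 = 6; cx_2 = 12; cy_2 = 8; cz_2 = 8; cx_3 = 9; cy_3 = 9; cz_3 = 6; r_3 = 2; cx_4 = 13; cy_4 = 3; cx_5 = 2; cy_5 = 9; cz_5 = 5; h_5 = 3; cx_6 = 9; cy_6 = 13; cz_6 = 1; r_6 = 2; cx_7 = 10; cy_7 = 12; cz_7 = 9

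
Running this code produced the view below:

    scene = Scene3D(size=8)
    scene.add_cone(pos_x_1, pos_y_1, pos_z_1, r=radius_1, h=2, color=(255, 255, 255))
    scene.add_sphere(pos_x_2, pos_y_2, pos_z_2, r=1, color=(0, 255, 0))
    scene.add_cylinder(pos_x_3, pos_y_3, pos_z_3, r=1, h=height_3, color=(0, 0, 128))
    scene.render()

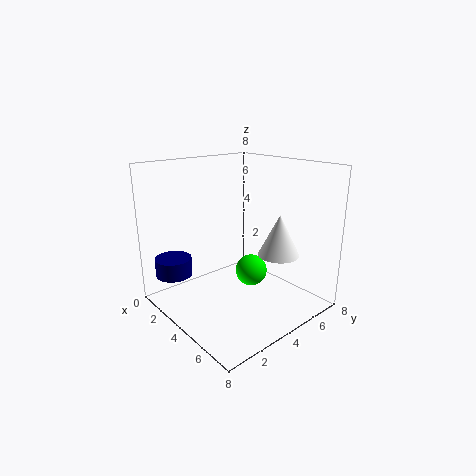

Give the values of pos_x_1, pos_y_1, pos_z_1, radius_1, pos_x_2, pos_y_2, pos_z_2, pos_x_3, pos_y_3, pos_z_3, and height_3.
pos_x_1 = 7, pos_y_1 = 4, pos_z_1 = 4, radius_1 = 1, pos_x_2 = 3, pos_y_2 = 6, pos_z_2 = 1, pos_x_3 = 2, pos_y_3 = 1, pos_z_3 = 2, height_3 = 1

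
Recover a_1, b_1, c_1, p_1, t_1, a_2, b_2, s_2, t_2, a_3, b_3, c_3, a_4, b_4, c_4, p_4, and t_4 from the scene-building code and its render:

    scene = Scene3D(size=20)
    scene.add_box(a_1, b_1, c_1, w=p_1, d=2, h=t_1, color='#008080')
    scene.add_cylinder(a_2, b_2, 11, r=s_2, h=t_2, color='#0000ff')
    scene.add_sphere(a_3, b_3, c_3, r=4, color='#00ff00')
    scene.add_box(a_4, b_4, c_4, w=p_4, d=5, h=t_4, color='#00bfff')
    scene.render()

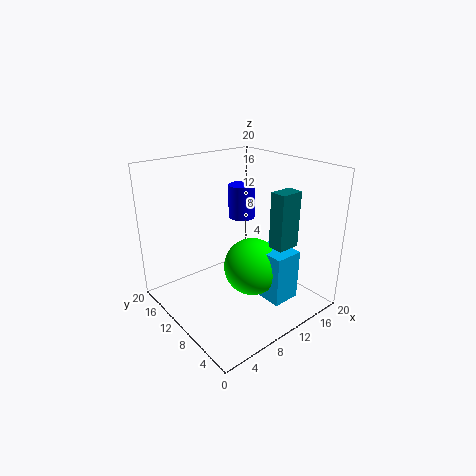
a_1 = 10; b_1 = 2; c_1 = 11; p_1 = 3; t_1 = 7; a_2 = 14; b_2 = 14; s_2 = 2; t_2 = 5; a_3 = 11; b_3 = 8; c_3 = 6; a_4 = 11; b_4 = 3; c_4 = 2; p_4 = 4; t_4 = 7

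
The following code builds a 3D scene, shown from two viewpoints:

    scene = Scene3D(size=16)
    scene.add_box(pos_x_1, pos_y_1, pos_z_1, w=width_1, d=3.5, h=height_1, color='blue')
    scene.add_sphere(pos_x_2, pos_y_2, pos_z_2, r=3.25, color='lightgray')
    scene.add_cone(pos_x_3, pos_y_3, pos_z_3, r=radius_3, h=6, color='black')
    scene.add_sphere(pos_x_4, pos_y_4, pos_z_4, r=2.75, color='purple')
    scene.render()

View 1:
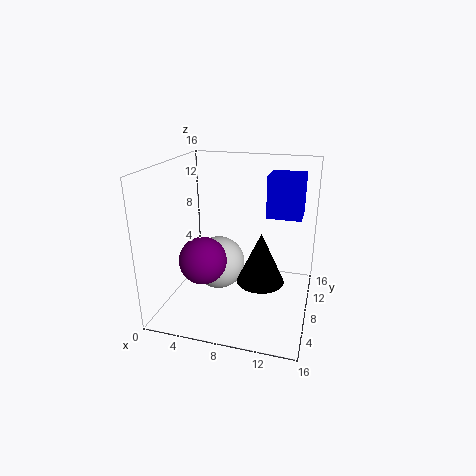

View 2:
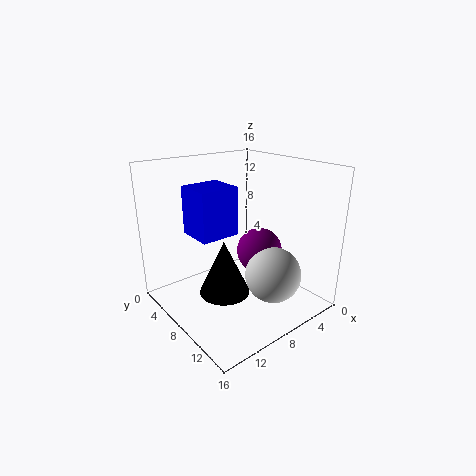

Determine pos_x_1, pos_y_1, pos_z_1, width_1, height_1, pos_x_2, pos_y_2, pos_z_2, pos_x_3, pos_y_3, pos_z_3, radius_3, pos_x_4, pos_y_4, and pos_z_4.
pos_x_1 = 11; pos_y_1 = 8.25; pos_z_1 = 10.5; width_1 = 3.75; height_1 = 4.5; pos_x_2 = 4.75; pos_y_2 = 10.5; pos_z_2 = 3.25; pos_x_3 = 10.5; pos_y_3 = 8.75; pos_z_3 = 2.5; radius_3 = 2.75; pos_x_4 = 4; pos_y_4 = 7.25; pos_z_4 = 5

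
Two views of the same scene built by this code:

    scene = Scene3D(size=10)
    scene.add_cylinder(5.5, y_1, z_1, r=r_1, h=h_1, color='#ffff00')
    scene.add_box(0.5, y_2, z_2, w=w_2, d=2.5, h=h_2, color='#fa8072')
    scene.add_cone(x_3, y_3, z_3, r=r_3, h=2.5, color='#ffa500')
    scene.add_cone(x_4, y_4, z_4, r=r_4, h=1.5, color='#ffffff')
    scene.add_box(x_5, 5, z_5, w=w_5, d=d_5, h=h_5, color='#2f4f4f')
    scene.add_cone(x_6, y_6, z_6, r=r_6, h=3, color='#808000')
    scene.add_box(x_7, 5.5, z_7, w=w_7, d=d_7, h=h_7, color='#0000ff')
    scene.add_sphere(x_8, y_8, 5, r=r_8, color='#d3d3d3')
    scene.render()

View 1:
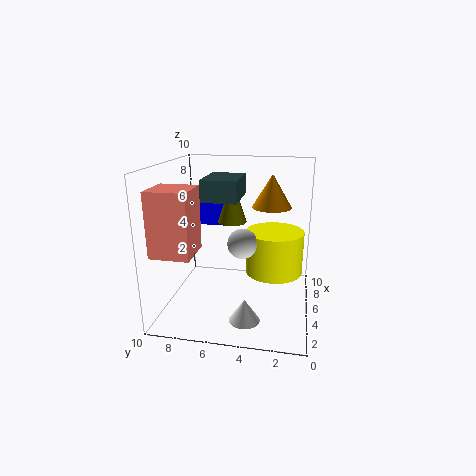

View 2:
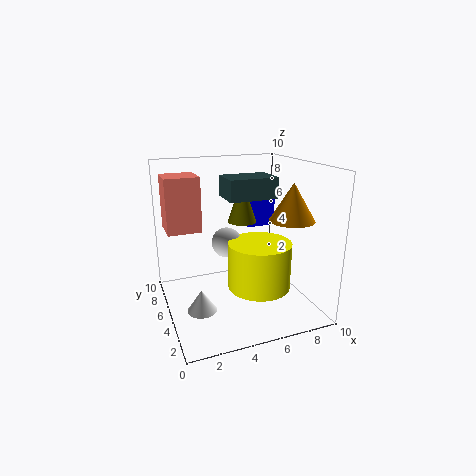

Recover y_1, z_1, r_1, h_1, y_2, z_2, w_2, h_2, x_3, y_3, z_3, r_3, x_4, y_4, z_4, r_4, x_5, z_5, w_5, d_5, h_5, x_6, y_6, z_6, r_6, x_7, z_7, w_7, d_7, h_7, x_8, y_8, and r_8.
y_1 = 2.5
z_1 = 2.5
r_1 = 2
h_1 = 3
y_2 = 7
z_2 = 5
w_2 = 2.5
h_2 = 4
x_3 = 8
y_3 = 3
z_3 = 6.5
r_3 = 1.5
x_4 = 2
y_4 = 4
z_4 = 0.5
r_4 = 1
x_5 = 4.5
z_5 = 7.5
w_5 = 3.5
d_5 = 2.5
h_5 = 1.5
x_6 = 5.5
y_6 = 5.5
z_6 = 6
r_6 = 1
x_7 = 6
z_7 = 5.5
w_7 = 2
d_7 = 2.5
h_7 = 2
x_8 = 4
y_8 = 4.5
r_8 = 1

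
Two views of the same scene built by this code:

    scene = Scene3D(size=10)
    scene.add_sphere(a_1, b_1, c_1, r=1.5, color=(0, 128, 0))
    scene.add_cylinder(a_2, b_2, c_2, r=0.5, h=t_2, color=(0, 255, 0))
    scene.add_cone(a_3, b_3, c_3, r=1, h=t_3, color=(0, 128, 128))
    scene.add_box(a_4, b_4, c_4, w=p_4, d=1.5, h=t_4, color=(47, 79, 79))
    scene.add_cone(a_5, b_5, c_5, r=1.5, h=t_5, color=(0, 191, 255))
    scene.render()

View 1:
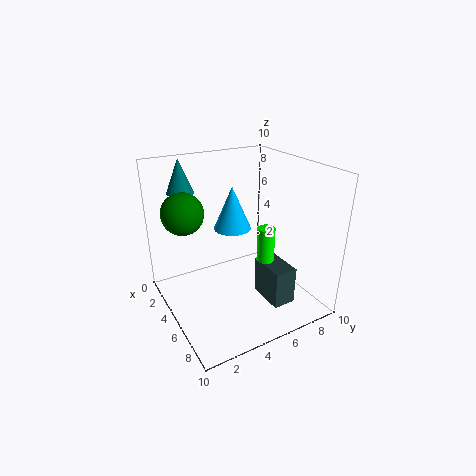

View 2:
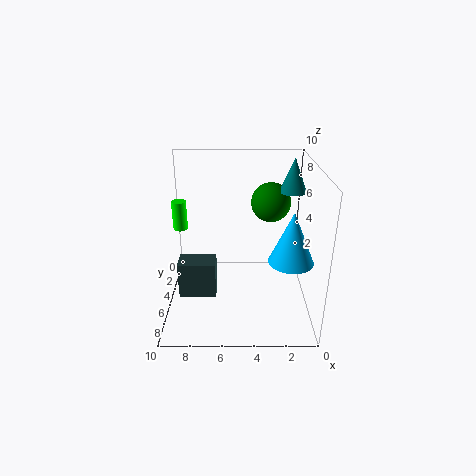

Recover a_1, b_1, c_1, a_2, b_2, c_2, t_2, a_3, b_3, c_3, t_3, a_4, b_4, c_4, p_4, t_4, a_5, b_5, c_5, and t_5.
a_1 = 2.5; b_1 = 2; c_1 = 6.5; a_2 = 9; b_2 = 4.5; c_2 = 5.5; t_2 = 2; a_3 = 1; b_3 = 2.5; c_3 = 7.5; t_3 = 2.5; a_4 = 6.5; b_4 = 5.5; c_4 = 1.5; p_4 = 2.5; t_4 = 2.5; a_5 = 1.5; b_5 = 6.5; c_5 = 4; t_5 = 3.5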